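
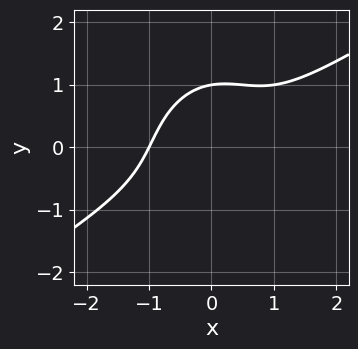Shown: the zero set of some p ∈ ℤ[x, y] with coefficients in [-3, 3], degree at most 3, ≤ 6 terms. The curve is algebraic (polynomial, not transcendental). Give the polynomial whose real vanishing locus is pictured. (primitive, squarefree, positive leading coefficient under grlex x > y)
2*x^3 - 3*x^2*y + x*y^2 - 2*y^3 + 2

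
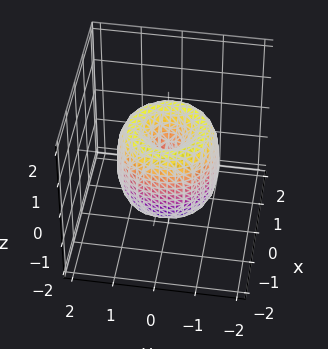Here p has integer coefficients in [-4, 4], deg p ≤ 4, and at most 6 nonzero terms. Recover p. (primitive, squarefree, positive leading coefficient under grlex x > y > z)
(a) deg p = 4. A generic line meets the surface in up to 4 points.
(b) By symmetry, every cross-section ⟂ z is a circle, so x, y appear only via x² + y².
(c) Checking where it meets the axes: one y-axis crossing is at y = 0; one x-axis crossing is at x = 0; it meets the z-axis at z = 0 (among the integer gridlines).
(d) Assembling these constraints gives the stated polynomial.

2*x^4 + 4*x^2*y^2 + 2*y^4 - 3*x^2 - 3*y^2 + z^2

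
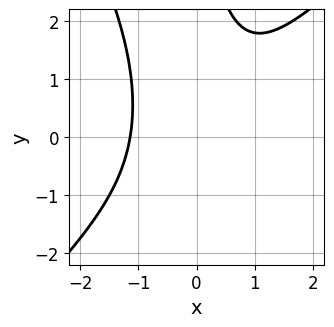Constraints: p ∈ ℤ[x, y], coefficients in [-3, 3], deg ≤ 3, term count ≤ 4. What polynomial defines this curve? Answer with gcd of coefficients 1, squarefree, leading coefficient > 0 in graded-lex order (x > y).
deg p = 3.
Observable constraints: it misses every integer gridline on the y-axis.
These observations pin down the coefficients.

2*x^3 - x^2*y - x*y^2 + 3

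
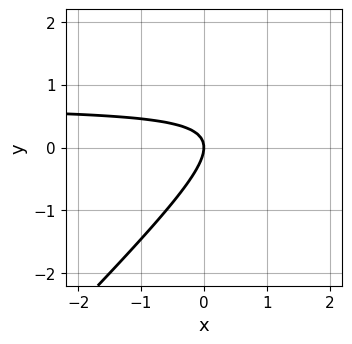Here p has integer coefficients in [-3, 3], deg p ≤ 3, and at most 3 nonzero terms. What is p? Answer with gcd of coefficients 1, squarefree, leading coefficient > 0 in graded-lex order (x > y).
3*x*y - 3*y^2 - 2*x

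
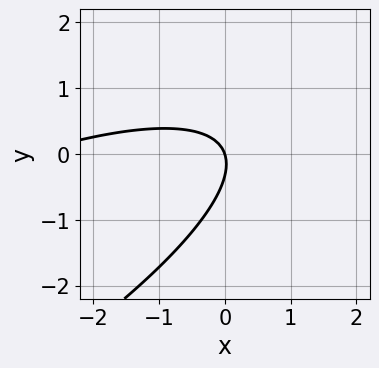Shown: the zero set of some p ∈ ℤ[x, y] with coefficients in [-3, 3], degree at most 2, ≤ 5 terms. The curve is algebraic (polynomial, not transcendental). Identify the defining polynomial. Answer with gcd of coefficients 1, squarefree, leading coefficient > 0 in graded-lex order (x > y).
x^2 - 3*x*y + 3*y^2 + 3*x + y

1. Degree: a generic line meets the curve in up to 2 points, so deg p = 2.
2. Against the integer gridlines: it meets the x-axis at x = 0 (among the integer gridlines); it crosses the y-axis at the gridline y = 0.
3. Putting this together gives p.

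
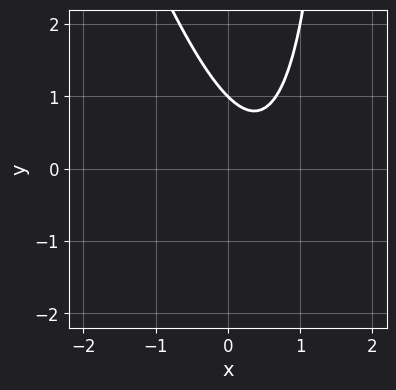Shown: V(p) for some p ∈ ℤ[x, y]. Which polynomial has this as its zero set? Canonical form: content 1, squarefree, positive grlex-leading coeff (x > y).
3*x^2 + x*y - 3*x - 2*y + 2

(a) The degree is 2 — a generic line meets the curve in up to 2 points.
(b) Checking where it meets the axes: no x-intercept at any integer in the box; one y-axis crossing is at y = 1.
(c) Fitting integer coefficients to these (and the overall shape) gives p.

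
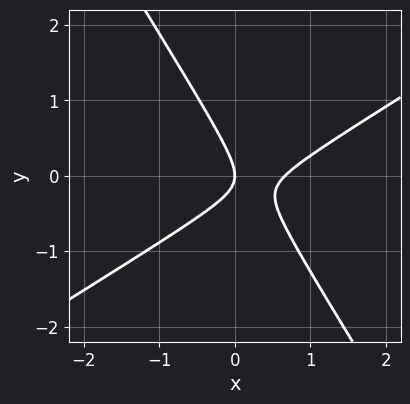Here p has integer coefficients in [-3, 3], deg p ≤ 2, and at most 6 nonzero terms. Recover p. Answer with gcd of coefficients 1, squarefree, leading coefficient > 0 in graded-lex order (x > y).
First, the degree is 2 — a generic line meets the curve in up to 2 points.
Then, checking where it meets the axes: it meets the x-axis at x = 0 (among the integer gridlines); it meets the y-axis at y = 0 (among the integer gridlines).
Finally, fitting integer coefficients to these (and the overall shape) gives p.

3*x^2 - 3*x*y - 3*y^2 - 2*x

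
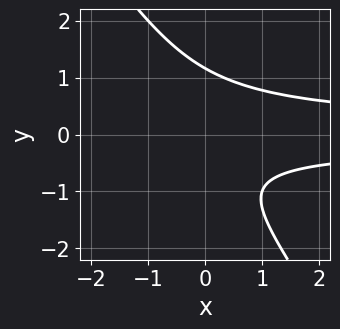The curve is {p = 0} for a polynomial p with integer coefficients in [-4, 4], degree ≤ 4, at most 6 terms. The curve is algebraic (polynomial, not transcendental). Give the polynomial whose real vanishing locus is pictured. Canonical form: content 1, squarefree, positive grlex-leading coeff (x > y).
3*x*y^2 + 2*y^3 - y - 2

The degree is 3 — a generic line meets the curve in up to 3 points.
Observable constraints: the curve avoids every integer x-axis point in the box.
Matching integer coefficients to the picture gives p.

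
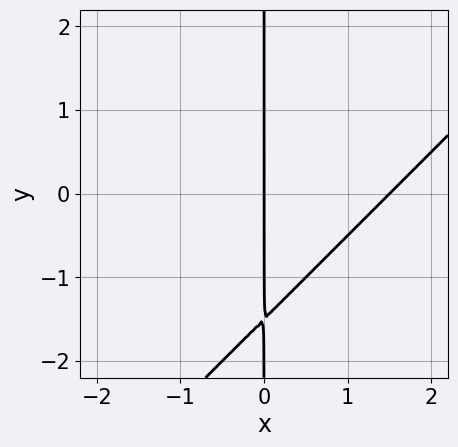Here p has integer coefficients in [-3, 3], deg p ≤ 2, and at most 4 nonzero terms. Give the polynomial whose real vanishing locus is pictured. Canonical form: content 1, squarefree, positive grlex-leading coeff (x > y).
2*x^2 - 2*x*y - 3*x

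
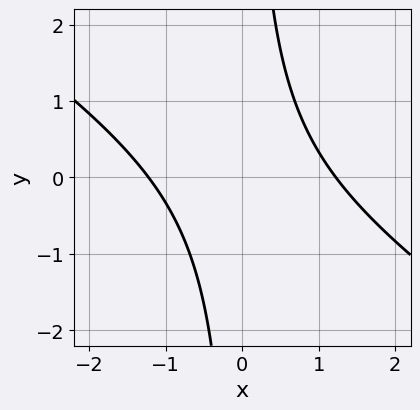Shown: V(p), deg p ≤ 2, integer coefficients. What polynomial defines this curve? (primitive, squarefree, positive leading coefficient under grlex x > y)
2*x^2 + 3*x*y - 3

(a) Degree: no degree-1 curve has this shape, so deg p = 2.
(b) From the axis intercepts and sections: the curve avoids every integer y-axis point in the box.
(c) Together with the visible shape, these determine p as stated.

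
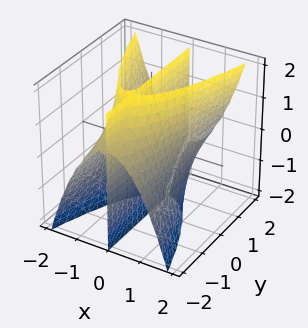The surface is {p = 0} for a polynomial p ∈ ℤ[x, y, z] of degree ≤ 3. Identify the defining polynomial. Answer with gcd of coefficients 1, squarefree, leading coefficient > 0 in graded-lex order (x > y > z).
2*x^3 - x*y*z - 2*x

I count 2 distinct pieces. They look like related sheets of one shape, so recover p as a whole.
The degree is 3 — no degree-2 surface has this shape.
From the visible intercepts: the visible y-axis segment lies entirely on the surface; the x-axis gridline crossings are at x ∈ {-1, 0, 1}.
These observations pin down the coefficients. Check: (0, 0, -2) on the z-axis lies on the surface, and p(0, 0, -2) = 0. ✓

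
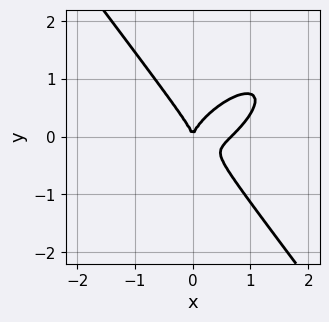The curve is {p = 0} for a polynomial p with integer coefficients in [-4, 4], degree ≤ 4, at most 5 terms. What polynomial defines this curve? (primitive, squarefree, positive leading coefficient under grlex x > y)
(a) deg p = 3. The shape is more complex than any degree-2 curve.
(b) From the visible intercepts: it meets the y-axis at y = 0 (among the integer gridlines); one x-axis crossing is at x = 0.
(c) Fitting integer coefficients to these (and the overall shape) gives p.

3*x^3 - 3*x^2*y + 3*y^3 - 2*x^2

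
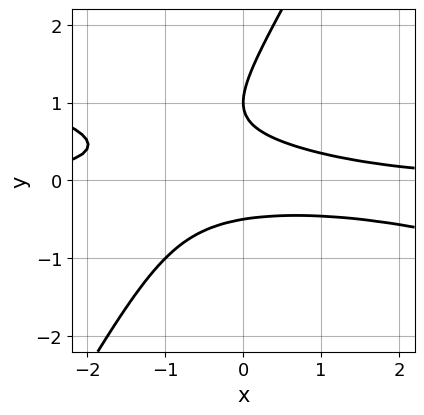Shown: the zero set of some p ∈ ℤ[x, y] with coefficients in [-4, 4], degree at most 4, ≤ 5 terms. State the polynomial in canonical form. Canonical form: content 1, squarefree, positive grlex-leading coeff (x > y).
Degree: no degree-2 curve has this shape, so deg p = 3.
From the axis intercepts and sections: it crosses the y-axis at the gridline y = 1; it misses every integer gridline on the x-axis.
Assembling these constraints gives the stated polynomial.

x^2*y + 3*x*y^2 - 2*y^3 + 3*y^2 - 1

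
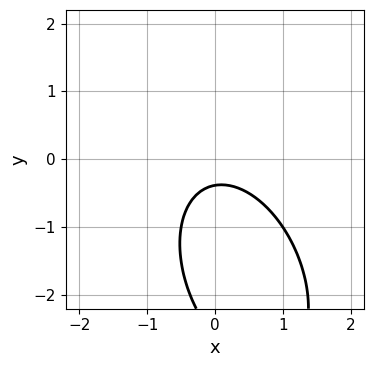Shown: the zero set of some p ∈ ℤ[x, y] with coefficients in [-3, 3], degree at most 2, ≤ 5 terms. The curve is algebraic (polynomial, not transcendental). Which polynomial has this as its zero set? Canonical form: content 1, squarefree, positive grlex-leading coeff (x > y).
2*x^2 + x*y + y^2 + 3*y + 1

deg p = 2. No degree-1 curve has this shape.
From the axis intercepts and sections: the curve avoids every integer x-axis point in the box.
Solving for integer coefficients yields p as stated.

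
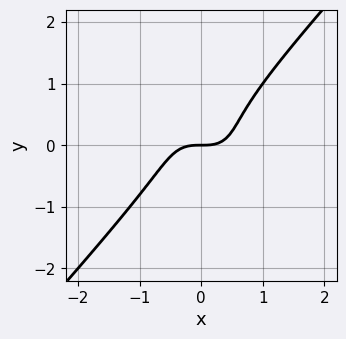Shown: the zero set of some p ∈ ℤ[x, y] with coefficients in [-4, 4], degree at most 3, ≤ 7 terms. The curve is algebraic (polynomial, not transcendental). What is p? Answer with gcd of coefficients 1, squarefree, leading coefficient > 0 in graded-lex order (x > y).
First, the degree is 3 — a generic line meets the curve in up to 3 points.
Then, checking where it meets the axes: it meets the x-axis at x = 0 (among the integer gridlines); one y-axis crossing is at y = 0.
Finally, together with the visible shape, these determine p as stated.

3*x^3 + x^2*y - 3*y^3 + y^2 - 2*y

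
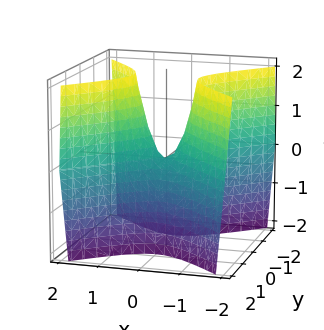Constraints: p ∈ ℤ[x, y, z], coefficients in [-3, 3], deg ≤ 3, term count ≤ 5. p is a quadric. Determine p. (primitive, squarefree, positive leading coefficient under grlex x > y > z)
1. Degree: a hyperbolic paraboloid; a quadric, so deg p = 2.
2. Symmetries: the x ↦ −x reflection is a symmetry, so x appears only in even powers; the y ↦ −y reflection is a symmetry, so y appears only in even powers.
3. From the axis intercepts and sections: one x-axis crossing is at x = 0; one z-axis crossing is at z = 0.
4. These observations pin down the coefficients.

3*x^2 - 3*y^2 - z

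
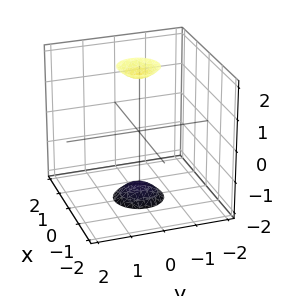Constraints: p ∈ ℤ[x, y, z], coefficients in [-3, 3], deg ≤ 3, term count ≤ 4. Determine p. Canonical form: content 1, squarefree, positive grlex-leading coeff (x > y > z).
1. There are 2 components. Treating them together as one polynomial.
2. deg p = 2. Two sheets facing apart; a quadric.
3. Symmetries: the z ↦ −z reflection is a symmetry, so z appears only in even powers; every cross-section ⟂ z is a circle, so x, y appear only via x² + y².
4. From the axis intercepts and sections: a circular section at z = -2 has radius between 0 and 1; no y-intercept at any integer in the box; the surface avoids every integer x-axis point in the box.
5. Putting this together gives p.

3*x^2 + 3*y^2 - z^2 + 3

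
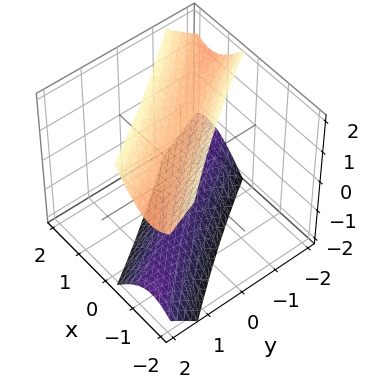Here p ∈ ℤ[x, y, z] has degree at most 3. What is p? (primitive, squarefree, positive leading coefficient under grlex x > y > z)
(a) I count 2 distinct pieces. They look like related sheets of one shape, so recover p as a whole.
(b) deg p = 2. A generic line meets the surface in up to 2 points.
(c) Observable constraints: it misses every integer gridline on the y-axis; the surface avoids every integer x-axis point in the box.
(d) Solving for integer coefficients yields p as stated.

2*x^2 + 3*x*y + y^2 - z^2 + 2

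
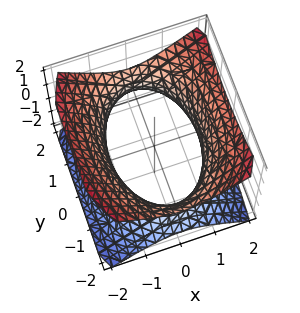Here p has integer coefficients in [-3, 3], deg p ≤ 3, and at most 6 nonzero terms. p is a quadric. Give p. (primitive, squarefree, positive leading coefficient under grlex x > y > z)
First, degree: an hourglass — one-sheet hyperboloid; a quadric, so deg p = 2.
Next, symmetries: the x ↦ −x reflection is a symmetry, so x appears only in even powers; the z ↦ −z reflection is a symmetry, so z appears only in even powers; mirror symmetry y ↦ −y ⇒ only even powers of y.
Next, observable constraints: the surface avoids every integer z-axis point in the box.
Finally, the integer polynomial consistent with all of this is the stated p.

2*x^2 + y^2 - 2*z^2 - 3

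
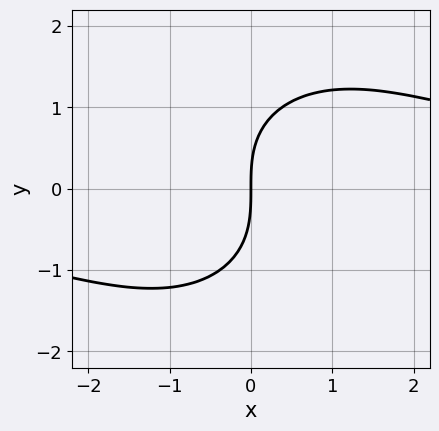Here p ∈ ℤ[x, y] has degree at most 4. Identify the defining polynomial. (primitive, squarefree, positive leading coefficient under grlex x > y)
1. The degree is 3 — a generic line meets the curve in up to 3 points.
2. From the visible intercepts: one x-axis crossing is at x = 0; one y-axis crossing is at y = 0.
3. These observations pin down the coefficients.

x^2*y + y^3 - 3*x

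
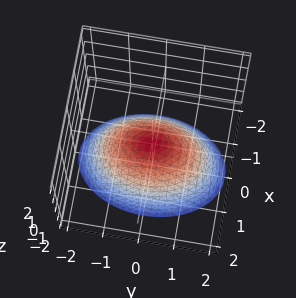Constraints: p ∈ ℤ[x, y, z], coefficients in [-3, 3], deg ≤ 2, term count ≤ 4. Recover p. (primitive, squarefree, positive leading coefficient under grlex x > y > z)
The degree is 2 — a paraboloid; a quadric.
Symmetries: mirror symmetry x ↦ −x ⇒ only even powers of x; mirror symmetry y ↦ −y ⇒ only even powers of y.
Reading off the gridlines: it meets the y-axis at y = 0 (among the integer gridlines); it meets the x-axis at x = 0 (among the integer gridlines).
These observations pin down the coefficients.

2*x^2 + y^2 + 2*z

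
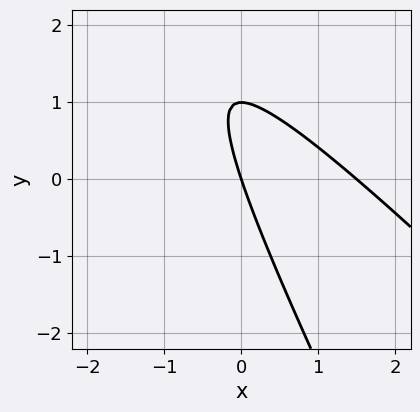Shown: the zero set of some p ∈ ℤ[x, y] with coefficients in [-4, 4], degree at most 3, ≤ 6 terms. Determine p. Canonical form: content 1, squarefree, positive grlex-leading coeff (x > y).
2*x^2 + 3*x*y + y^2 - 3*x - y

First, the degree is 2 — a generic line meets the curve in up to 2 points.
Then, checking where it meets the axes: it meets the x-axis at x = 0 (among the integer gridlines); the y-axis gridline crossings are at y ∈ {0, 1}.
Finally, together with the visible shape, these determine p as stated.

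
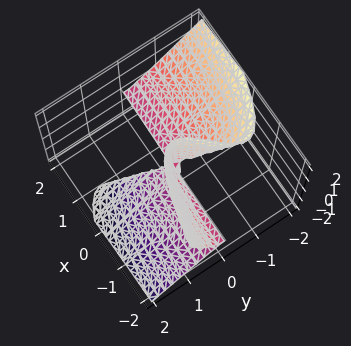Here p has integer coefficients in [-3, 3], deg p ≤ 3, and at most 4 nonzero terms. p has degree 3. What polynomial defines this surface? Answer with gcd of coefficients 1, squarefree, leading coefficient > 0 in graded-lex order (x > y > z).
x*z^2 + 3*y^3 + 3*y^2*z

deg p = 3.
Checking where it meets the axes: the visible x-axis segment lies entirely on the surface; every point of the z-axis in the box is on the surface; one y-axis crossing is at y = 0.
Together with the visible shape, these determine p as stated.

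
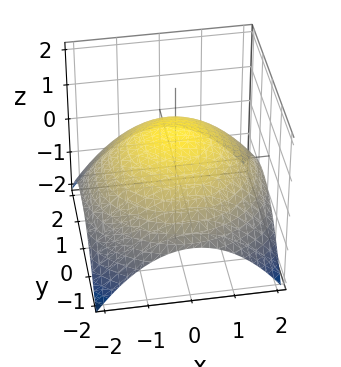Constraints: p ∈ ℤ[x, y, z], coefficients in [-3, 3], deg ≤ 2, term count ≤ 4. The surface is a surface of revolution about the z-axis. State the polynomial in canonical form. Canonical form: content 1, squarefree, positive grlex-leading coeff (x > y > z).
First, the degree is 2 — no degree-1 surface has this shape.
Next, symmetries: rotational symmetry about the z-axis ⇒ p depends on x, y only through x² + y².
Then, reading off the gridlines: a circular section at z = 0 has radius between 1 and 2; it meets the z-axis at z = 1 (among the integer gridlines).
Finally, solving for integer coefficients yields p as stated.

x^2 + y^2 + 3*z - 3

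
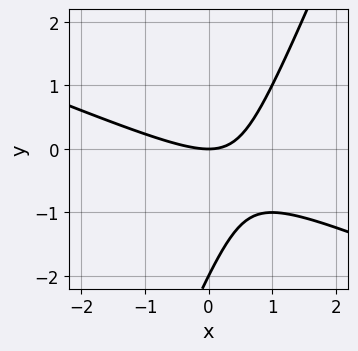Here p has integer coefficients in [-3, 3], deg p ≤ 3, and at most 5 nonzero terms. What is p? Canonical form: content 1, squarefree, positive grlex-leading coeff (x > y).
x^2 + 2*x*y - y^2 - 2*y

(a) The degree is 2 — no degree-1 curve has this shape.
(b) Against the integer gridlines: among the integer gridlines, it crosses the y-axis at y ∈ {-2, 0}; one x-axis crossing is at x = 0.
(c) Together with the visible shape, these determine p as stated.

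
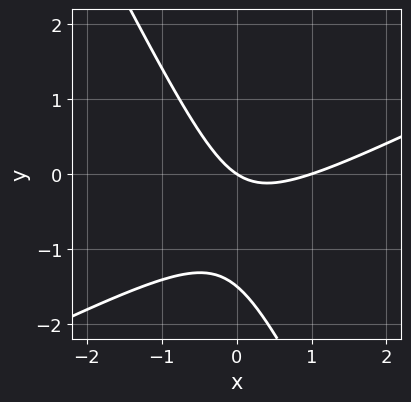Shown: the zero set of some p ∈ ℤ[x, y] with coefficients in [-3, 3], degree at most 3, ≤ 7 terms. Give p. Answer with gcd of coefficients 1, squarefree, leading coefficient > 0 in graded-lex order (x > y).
(a) Degree: no degree-1 curve has this shape, so deg p = 2.
(b) Against the integer gridlines: the x-axis gridline crossings are at x ∈ {0, 1}; one y-axis crossing is at y = 0.
(c) Together with the visible shape, these determine p as stated.

2*x^2 - 3*x*y - 2*y^2 - 2*x - 3*y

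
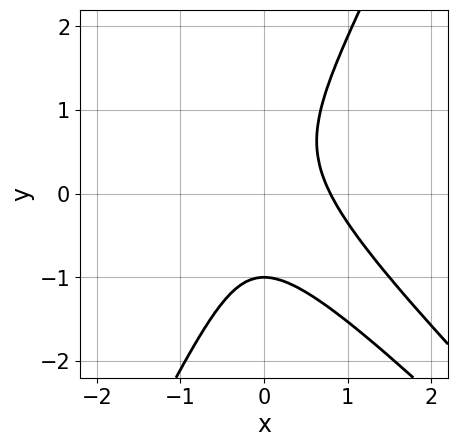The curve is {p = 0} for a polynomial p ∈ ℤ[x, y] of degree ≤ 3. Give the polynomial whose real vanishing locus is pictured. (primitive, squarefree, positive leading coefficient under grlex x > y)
1. The degree is 3 — the shape is more complex than any degree-2 curve.
2. From the visible intercepts: it meets the y-axis at y = -1 (among the integer gridlines).
3. Solving for integer coefficients yields p as stated.

2*x^3 + 3*x^2*y - y^3 - 1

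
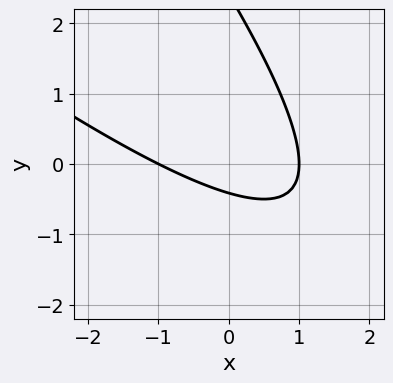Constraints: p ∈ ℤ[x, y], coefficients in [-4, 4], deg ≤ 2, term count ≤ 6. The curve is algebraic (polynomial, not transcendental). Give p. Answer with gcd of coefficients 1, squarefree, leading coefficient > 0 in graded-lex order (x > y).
1. The degree is 2 — a generic line meets the curve in up to 2 points.
2. Observable constraints: the x-axis gridline crossings are at x ∈ {-1, 1}.
3. Together with the visible shape, these determine p as stated.

x^2 + 2*x*y + y^2 - 2*y - 1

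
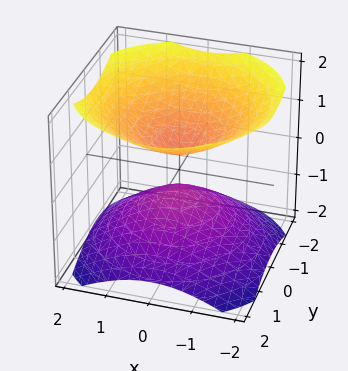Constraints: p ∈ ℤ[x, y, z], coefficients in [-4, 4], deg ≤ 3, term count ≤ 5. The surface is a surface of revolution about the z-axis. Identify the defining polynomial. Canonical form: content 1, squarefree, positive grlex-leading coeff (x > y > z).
(a) I count 2 distinct pieces. They look like related sheets of one shape, so recover p as a whole.
(b) deg p = 2. A generic line meets the surface in up to 2 points.
(c) Symmetry: every cross-section ⟂ z is a circle, so x, y appear only via x² + y².
(d) Checking where it meets the axes: no y-intercept at any integer in the box; a circular section at z = -1 has radius exactly 1; no x-intercept at any integer in the box.
(e) Putting this together gives p.

2*x^2 + 2*y^2 - 3*z^2 + 1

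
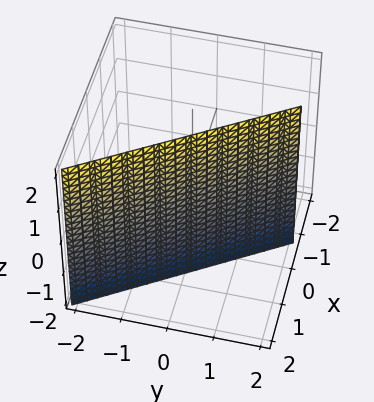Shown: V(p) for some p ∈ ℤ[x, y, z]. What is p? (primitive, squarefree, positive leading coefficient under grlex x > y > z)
1. deg p = 1.
2. From the visible intercepts: the surface avoids every integer z-axis point in the box; one y-axis crossing is at y = 1.
3. Fitting integer coefficients to these (and the overall shape) gives p.

3*x + 2*y - 2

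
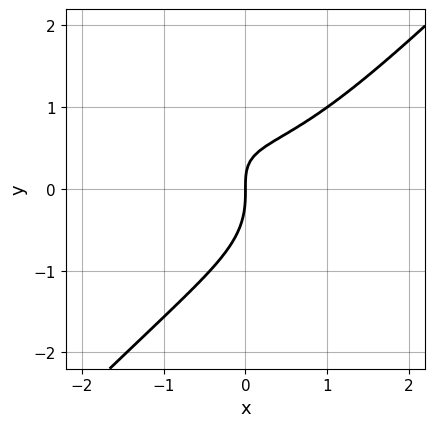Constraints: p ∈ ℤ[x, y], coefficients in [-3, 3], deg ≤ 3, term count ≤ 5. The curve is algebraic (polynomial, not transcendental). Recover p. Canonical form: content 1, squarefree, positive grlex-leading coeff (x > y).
deg p = 3.
Reading off the gridlines: it crosses the x-axis at the gridline x = 0; it crosses the y-axis at the gridline y = 0.
The integer polynomial consistent with all of this is the stated p.

x^3 + x^2*y - 2*y^3 - 2*x*y + 2*x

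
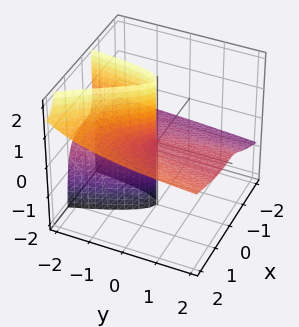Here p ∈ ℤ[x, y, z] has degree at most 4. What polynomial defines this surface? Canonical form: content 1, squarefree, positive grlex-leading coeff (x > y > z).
x^3 - 3*x^2*z - x*y*z - y*z

deg p = 3.
Observable constraints: it crosses the x-axis at the gridline x = 0; every point of the z-axis in the box is on the surface; every point of the y-axis in the box is on the surface.
These observations pin down the coefficients.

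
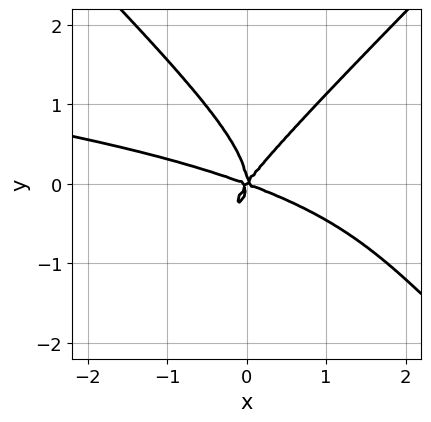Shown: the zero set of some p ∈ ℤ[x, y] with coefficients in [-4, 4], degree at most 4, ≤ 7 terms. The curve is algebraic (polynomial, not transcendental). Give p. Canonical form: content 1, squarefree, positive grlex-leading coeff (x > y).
2*x^2*y^2 - 2*y^4 + x^3 + 2*x^2*y - 2*x*y^2

First, deg p = 4. A generic line meets the curve in up to 4 points.
Then, checking where it meets the axes: it meets the x-axis at x = 0 (among the integer gridlines); it meets the y-axis at y = 0 (among the integer gridlines).
Finally, fitting integer coefficients to these (and the overall shape) gives p.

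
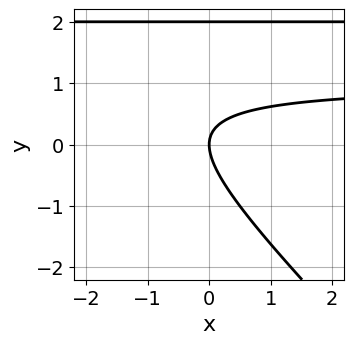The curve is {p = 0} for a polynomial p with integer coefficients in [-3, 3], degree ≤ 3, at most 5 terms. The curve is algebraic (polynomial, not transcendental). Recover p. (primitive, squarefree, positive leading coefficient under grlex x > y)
x*y^2 + y^3 - 3*x*y - 2*y^2 + 2*x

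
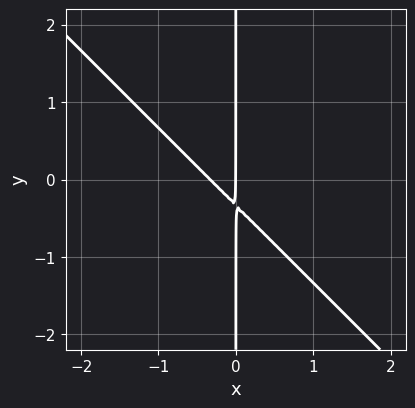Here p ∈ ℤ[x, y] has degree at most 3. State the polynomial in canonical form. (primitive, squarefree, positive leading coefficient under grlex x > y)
(a) deg p = 2.
(b) From the visible intercepts: it crosses the x-axis at the gridline x = 0; the visible y-axis segment lies entirely on the curve.
(c) These observations pin down the coefficients.

3*x^2 + 3*x*y + x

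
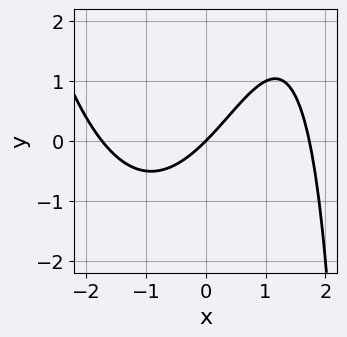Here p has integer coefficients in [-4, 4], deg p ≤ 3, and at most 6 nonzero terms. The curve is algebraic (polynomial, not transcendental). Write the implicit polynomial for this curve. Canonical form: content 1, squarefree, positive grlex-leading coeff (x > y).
x^3 - x*y - 3*x + 3*y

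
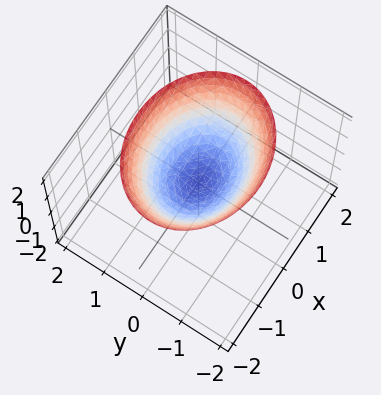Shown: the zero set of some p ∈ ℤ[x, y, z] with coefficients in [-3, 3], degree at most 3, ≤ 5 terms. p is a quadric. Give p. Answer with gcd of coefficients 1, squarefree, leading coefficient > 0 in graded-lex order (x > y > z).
The degree is 2 — a paraboloid; a quadric.
Symmetries: mirror symmetry x ↦ −x ⇒ only even powers of x; it's symmetric under y → −y, forcing even powers of y.
Reading off the gridlines: it meets the z-axis at z = 0 (among the integer gridlines); one y-axis crossing is at y = 0; one x-axis crossing is at x = 0.
Fitting integer coefficients to these (and the overall shape) gives p.

2*x^2 + 3*y^2 - 3*z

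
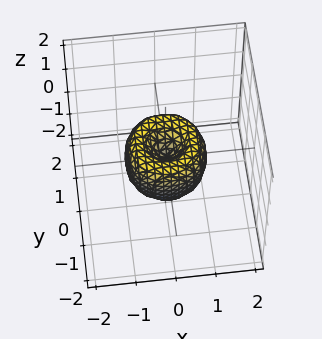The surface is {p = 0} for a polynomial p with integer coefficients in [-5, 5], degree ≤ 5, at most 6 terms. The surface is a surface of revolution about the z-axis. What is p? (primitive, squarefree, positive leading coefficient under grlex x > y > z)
2*x^4 + 4*x^2*y^2 + 2*y^4 - 2*x^2 - 2*y^2 + z^2

The degree is 4 — the shape is more complex than any degree-3 surface.
Symmetry: the surface is invariant under rotation about z: p = q(x² + y², z).
From the visible intercepts: a circular section at z = 0 has radius exactly 1; one z-axis crossing is at z = 0; the x-axis gridline crossings are at x ∈ {-1, 0, 1}.
Solving for integer coefficients yields p as stated. Check: (0, -1, 0) on the y-axis lies on the surface, and p(0, -1, 0) = 0. ✓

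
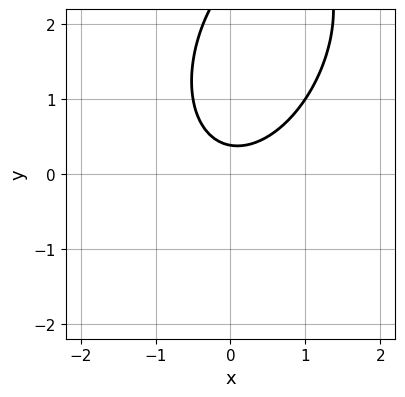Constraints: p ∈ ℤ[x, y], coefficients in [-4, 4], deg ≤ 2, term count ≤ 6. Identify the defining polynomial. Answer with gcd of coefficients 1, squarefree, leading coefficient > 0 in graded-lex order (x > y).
2*x^2 - x*y + y^2 - 3*y + 1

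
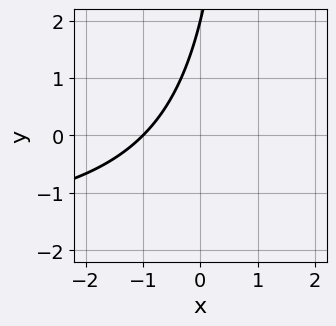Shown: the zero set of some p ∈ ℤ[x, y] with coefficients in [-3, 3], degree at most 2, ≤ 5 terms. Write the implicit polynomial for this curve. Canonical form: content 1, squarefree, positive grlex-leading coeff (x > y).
x*y + 2*x - y + 2

(a) The degree is 2 — no degree-1 curve has this shape.
(b) From the axis intercepts and sections: it crosses the y-axis at the gridline y = 2; one x-axis crossing is at x = -1.
(c) Matching integer coefficients to the picture gives p.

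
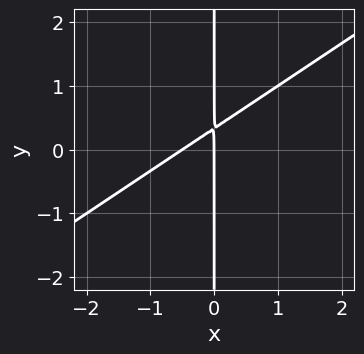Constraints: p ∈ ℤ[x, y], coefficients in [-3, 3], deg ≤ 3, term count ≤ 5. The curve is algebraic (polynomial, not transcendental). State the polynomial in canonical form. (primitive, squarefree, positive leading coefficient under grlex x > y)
(a) The degree is 2 — a generic line meets the curve in up to 2 points.
(b) Against the integer gridlines: every point of the y-axis in the box is on the curve; one x-axis crossing is at x = 0.
(c) Fitting integer coefficients to these (and the overall shape) gives p.

2*x^2 - 3*x*y + x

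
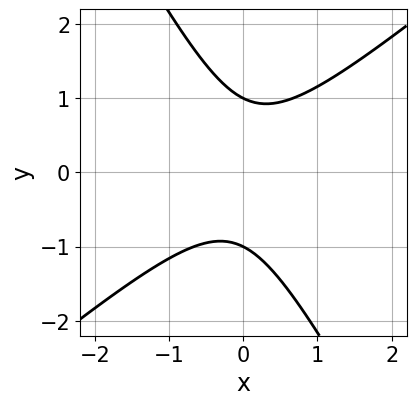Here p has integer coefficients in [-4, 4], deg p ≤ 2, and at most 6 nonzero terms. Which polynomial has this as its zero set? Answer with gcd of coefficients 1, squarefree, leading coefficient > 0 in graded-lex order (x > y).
Degree: no degree-1 curve has this shape, so deg p = 2.
Reading off the gridlines: among the integer gridlines, it crosses the y-axis at y ∈ {-1, 1}; the curve avoids every integer x-axis point in the box.
Fitting integer coefficients to these (and the overall shape) gives p.

3*x^2 - 2*x*y - 2*y^2 + 2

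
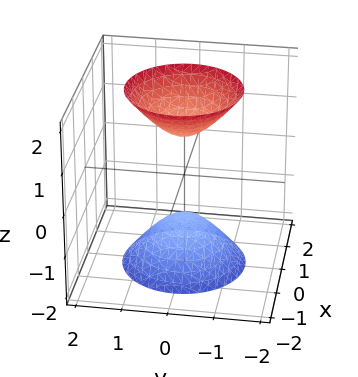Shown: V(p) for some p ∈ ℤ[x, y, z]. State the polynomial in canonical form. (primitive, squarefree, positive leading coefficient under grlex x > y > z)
1. There are 2 components. They look like related sheets of one shape, so recover p as a whole.
2. deg p = 2. No degree-1 surface has this shape.
3. Symmetries: the z-axis is an axis of rotation, so x and y enter only as x² + y².
4. Checking where it meets the axes: among the integer gridlines, it crosses the z-axis at z ∈ {-1, 1}; it misses every integer gridline on the x-axis.
5. Assembling these constraints gives the stated polynomial.

2*x^2 + 2*y^2 - z^2 + 1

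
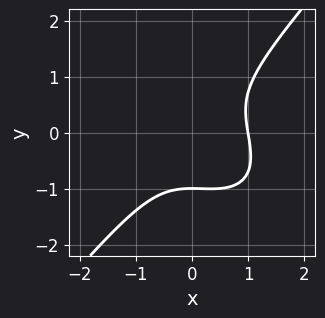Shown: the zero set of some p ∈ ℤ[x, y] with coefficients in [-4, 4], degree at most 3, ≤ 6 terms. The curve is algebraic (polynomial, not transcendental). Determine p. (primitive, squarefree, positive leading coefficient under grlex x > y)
First, degree: the shape is more complex than any degree-2 curve, so deg p = 3.
Next, checking where it meets the axes: it crosses the x-axis at the gridline x = 1; it crosses the y-axis at the gridline y = -1.
Finally, assembling these constraints gives the stated polynomial.

2*x^3 + x^2*y - 2*y^3 - 2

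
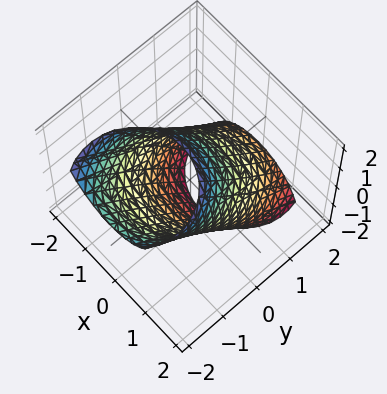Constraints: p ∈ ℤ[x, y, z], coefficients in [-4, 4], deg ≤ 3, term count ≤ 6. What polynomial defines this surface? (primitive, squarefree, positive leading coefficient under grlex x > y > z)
2*x^2 + 2*y^2 + 3*y*z + z^2 - 3

1. Degree: no degree-1 surface has this shape, so deg p = 2.
2. Matching integer coefficients to the picture gives p.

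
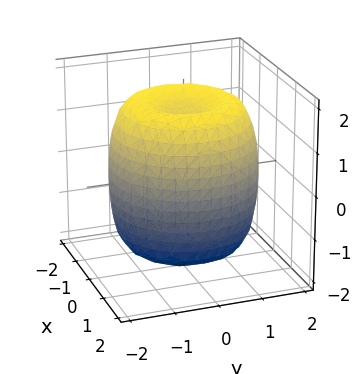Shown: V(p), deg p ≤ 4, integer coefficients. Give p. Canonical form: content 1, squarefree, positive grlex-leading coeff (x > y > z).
x^4 + 2*x^2*y^2 + y^4 - 2*x^2 - 2*y^2 + z^2 - 2

1. deg p = 4. The shape is more complex than any degree-3 surface.
2. Symmetry: the z-axis is an axis of rotation, so x and y enter only as x² + y².
3. Against the integer gridlines: a circular section at z = -1 has radius between 1 and 2.
4. Solving for integer coefficients yields p as stated.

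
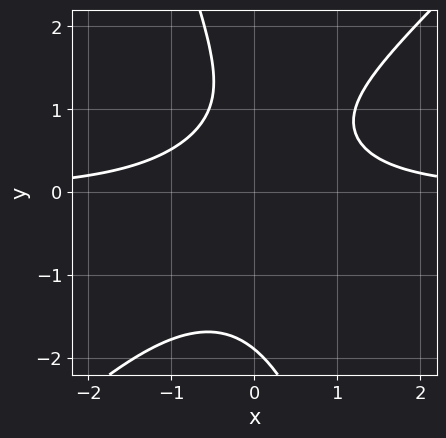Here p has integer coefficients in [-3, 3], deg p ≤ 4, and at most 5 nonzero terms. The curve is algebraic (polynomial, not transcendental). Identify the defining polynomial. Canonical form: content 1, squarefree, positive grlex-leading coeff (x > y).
1. The degree is 3 — no degree-2 curve has this shape.
2. From the visible intercepts: no x-intercept at any integer in the box.
3. Assembling these constraints gives the stated polynomial.

3*x^2*y - 2*x*y^2 - y^3 + 2*y - 3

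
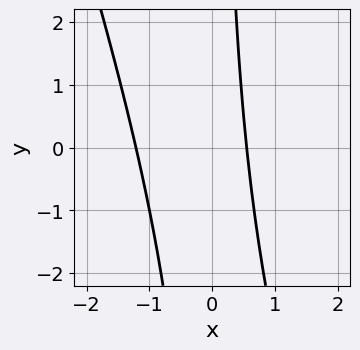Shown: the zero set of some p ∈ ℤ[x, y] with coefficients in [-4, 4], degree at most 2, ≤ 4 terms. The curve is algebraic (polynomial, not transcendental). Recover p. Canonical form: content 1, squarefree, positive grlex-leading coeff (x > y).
3*x^2 + x*y + 2*x - 2

First, degree: the shape is more complex than any degree-1 curve, so deg p = 2.
Then, observable constraints: the curve avoids every integer y-axis point in the box.
Finally, putting this together gives p.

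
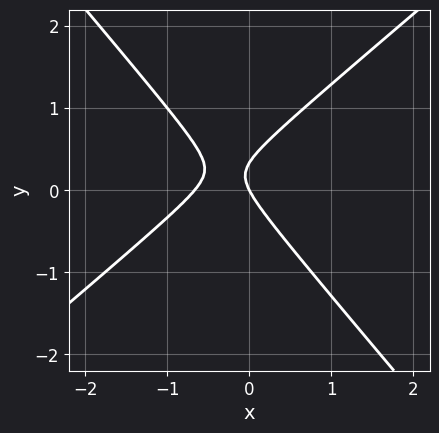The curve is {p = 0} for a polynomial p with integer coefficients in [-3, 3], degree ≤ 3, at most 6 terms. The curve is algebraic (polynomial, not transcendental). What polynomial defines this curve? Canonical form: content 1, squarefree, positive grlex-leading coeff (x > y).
The degree is 2 — a generic line meets the curve in up to 2 points.
Observable constraints: one y-axis crossing is at y = 0; it crosses the x-axis at the gridline x = 0.
Solving for integer coefficients yields p as stated.

3*x^2 - x*y - 3*y^2 + 2*x + y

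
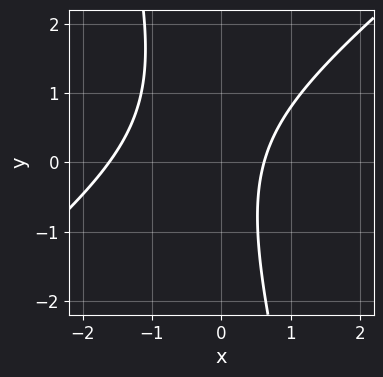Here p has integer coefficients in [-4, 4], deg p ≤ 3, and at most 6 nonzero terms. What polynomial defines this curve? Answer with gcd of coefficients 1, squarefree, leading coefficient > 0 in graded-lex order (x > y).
3*x^2 - 3*x*y - y^2 + 3*x - 3

1. Degree: the shape is more complex than any degree-1 curve, so deg p = 2.
2. Against the integer gridlines: no y-intercept at any integer in the box.
3. The integer polynomial consistent with all of this is the stated p.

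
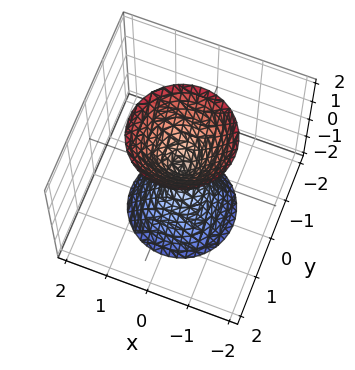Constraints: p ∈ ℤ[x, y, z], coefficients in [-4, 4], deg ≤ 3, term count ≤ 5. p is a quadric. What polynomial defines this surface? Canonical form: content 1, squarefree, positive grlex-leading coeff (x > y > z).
3*x^2 + 3*y^2 - z^2

First, I count 2 distinct pieces. They look like related sheets of one shape, so recover p as a whole.
Then, degree: two nappes meeting at a single point; a quadric, so deg p = 2.
Then, symmetries: rotational symmetry about the z-axis ⇒ p depends on x, y only through x² + y²; the z ↦ −z reflection is a symmetry, so z appears only in even powers.
Next, observable constraints: it meets the x-axis at x = 0 (among the integer gridlines); it crosses the z-axis at the gridline z = 0; a circular section at z = -1 has radius between 0 and 1; one y-axis crossing is at y = 0.
Finally, putting this together gives p.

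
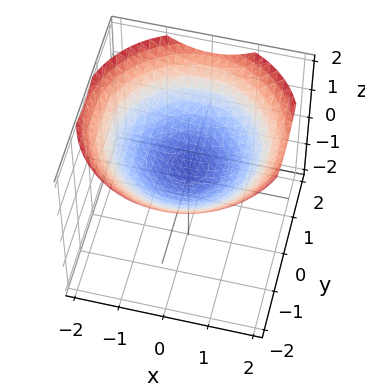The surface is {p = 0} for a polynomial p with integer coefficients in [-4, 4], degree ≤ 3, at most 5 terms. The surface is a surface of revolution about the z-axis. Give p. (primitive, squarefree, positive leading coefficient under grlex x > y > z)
First, degree: no degree-1 surface has this shape, so deg p = 2.
Then, by symmetry, the z-axis is an axis of rotation, so x and y enter only as x² + y².
Then, against the integer gridlines: no x-intercept at any integer in the box; it misses every integer gridline on the y-axis; a circular section at z = 1 has radius between 1 and 2.
Finally, assembling these constraints gives the stated polynomial.

x^2 + y^2 - 3*z + 1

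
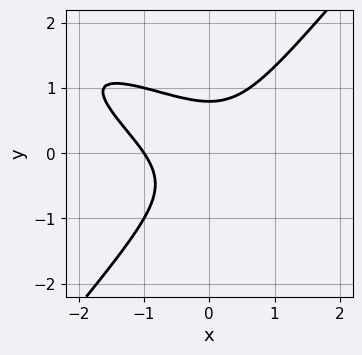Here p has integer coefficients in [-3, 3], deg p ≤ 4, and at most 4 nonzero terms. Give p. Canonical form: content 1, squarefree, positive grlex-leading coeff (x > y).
x^3 + 2*x^2*y - 2*y^3 + 1

deg p = 3.
Reading off the gridlines: it crosses the x-axis at the gridline x = -1.
Solving for integer coefficients yields p as stated.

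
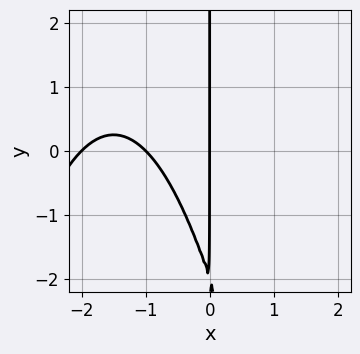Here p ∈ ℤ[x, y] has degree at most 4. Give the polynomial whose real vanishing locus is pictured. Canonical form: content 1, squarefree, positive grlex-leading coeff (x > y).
First, the degree is 3 — no degree-2 curve has this shape.
Then, from the visible intercepts: the x-axis gridline crossings are at x ∈ {-2, -1, 0}; the visible y-axis segment lies entirely on the curve.
Finally, matching integer coefficients to the picture gives p.

x^3 + 3*x^2 + x*y + 2*x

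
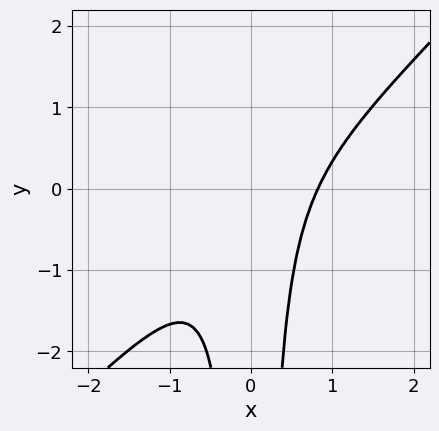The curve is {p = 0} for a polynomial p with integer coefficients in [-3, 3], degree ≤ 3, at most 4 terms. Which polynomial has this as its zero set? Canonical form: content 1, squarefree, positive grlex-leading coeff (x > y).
(a) deg p = 3. No degree-2 curve has this shape.
(b) Against the integer gridlines: the curve avoids every integer y-axis point in the box.
(c) Fitting integer coefficients to these (and the overall shape) gives p.

3*x^3 - 3*x^2*y - x^2 - 1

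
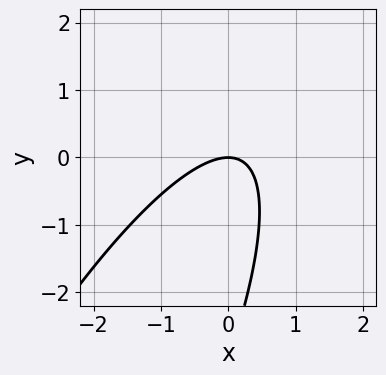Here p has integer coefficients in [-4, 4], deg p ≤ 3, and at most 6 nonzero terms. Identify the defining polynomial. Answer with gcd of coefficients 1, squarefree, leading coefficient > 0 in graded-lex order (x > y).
3*x^2 - 3*x*y + y^2 + 3*y

First, the degree is 2 — a generic line meets the curve in up to 2 points.
Next, from the visible intercepts: one y-axis crossing is at y = 0; it meets the x-axis at x = 0 (among the integer gridlines).
Finally, assembling these constraints gives the stated polynomial.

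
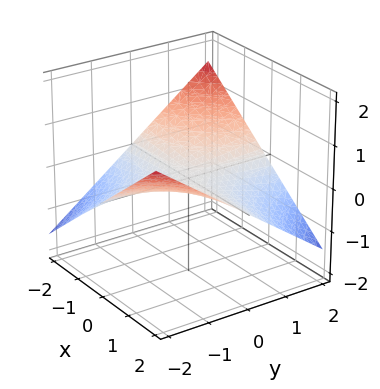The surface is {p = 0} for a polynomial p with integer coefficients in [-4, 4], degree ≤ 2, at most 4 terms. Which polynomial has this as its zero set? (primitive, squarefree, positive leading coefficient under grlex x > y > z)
x*y + 3*z

The degree is 2 — a saddle surface; a quadric.
Checking where it meets the axes: the visible x-axis segment lies entirely on the surface; it crosses the z-axis at the gridline z = 0; the visible y-axis segment lies entirely on the surface.
Assembling these constraints gives the stated polynomial.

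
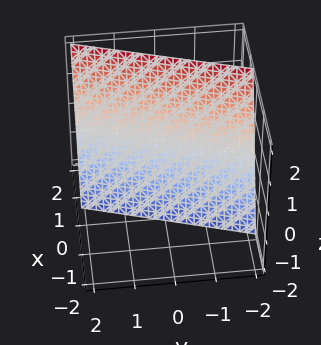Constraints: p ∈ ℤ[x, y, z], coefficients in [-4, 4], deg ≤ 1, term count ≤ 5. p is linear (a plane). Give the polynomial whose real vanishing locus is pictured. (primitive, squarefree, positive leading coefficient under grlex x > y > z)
3*x - y - z - 2

Degree: every cross-section is a straight line — this is a plane, so deg p = 1.
Reading off the gridlines: it crosses the z-axis at the gridline z = -2; it crosses the y-axis at the gridline y = -2.
Solving for integer coefficients yields p as stated.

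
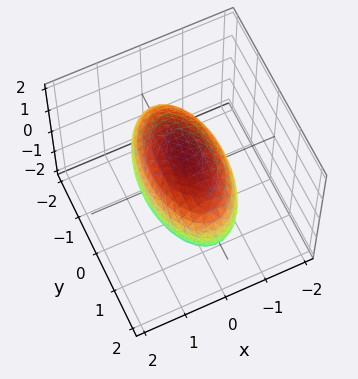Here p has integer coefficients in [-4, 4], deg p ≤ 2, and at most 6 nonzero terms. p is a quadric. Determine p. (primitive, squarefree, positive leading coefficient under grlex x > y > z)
First, degree: a closed, bounded, convex surface; a quadric, so deg p = 2.
Next, symmetries: mirror symmetry x ↦ −x ⇒ only even powers of x; the y ↦ −y reflection is a symmetry, so y appears only in even powers; it's symmetric under z → −z, forcing even powers of z.
Then, against the integer gridlines: among the integer gridlines, it crosses the x-axis at x ∈ {-1, 1}.
Finally, together with the visible shape, these determine p as stated.

3*x^2 + y^2 + 2*z^2 - 3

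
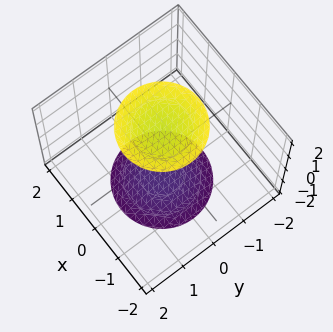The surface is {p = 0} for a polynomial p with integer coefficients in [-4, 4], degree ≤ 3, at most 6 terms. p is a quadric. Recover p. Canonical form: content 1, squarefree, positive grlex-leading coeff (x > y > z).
First, I count 2 distinct pieces. They look like related sheets of one shape, so recover p as a whole.
Next, deg p = 2. Two sheets facing apart; a quadric.
Then, symmetries: mirror symmetry z ↦ −z ⇒ only even powers of z; every cross-section ⟂ z is a circle, so x, y appear only via x² + y².
Next, reading off the gridlines: a circular section at z = -2 has radius exactly 1; no y-intercept at any integer in the box.
Finally, the integer polynomial consistent with all of this is the stated p.

x^2 + y^2 - z^2 + 3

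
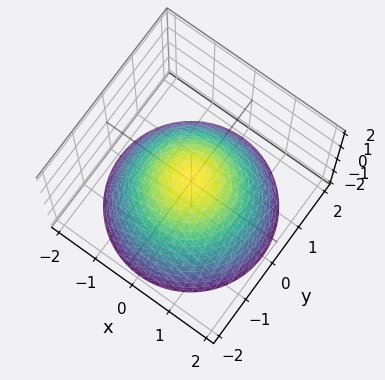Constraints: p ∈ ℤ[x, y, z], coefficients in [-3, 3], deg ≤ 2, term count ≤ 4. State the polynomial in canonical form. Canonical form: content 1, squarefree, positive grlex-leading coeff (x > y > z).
2*x^2 + 2*y^2 + 3*z - 1

First, deg p = 2. No degree-1 surface has this shape.
Next, symmetries: rotational symmetry about the z-axis ⇒ p depends on x, y only through x² + y².
Next, against the integer gridlines: a circular section at z = 0 has radius between 0 and 1.
Finally, matching integer coefficients to the picture gives p.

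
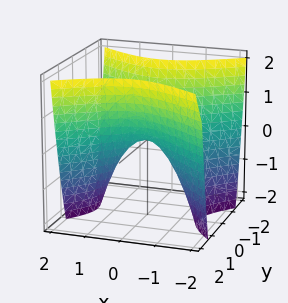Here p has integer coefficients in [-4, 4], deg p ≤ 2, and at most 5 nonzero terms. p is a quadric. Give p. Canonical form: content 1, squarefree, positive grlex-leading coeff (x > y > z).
(a) The degree is 2 — a saddle surface; a quadric.
(b) Symmetries: it's symmetric under y → −y, forcing even powers of y; mirror symmetry x ↦ −x ⇒ only even powers of x.
(c) From the axis intercepts and sections: it crosses the z-axis at the gridline z = 0; one x-axis crossing is at x = 0; it crosses the y-axis at the gridline y = 0.
(d) Solving for integer coefficients yields p as stated.

2*x^2 - 3*y^2 + 2*z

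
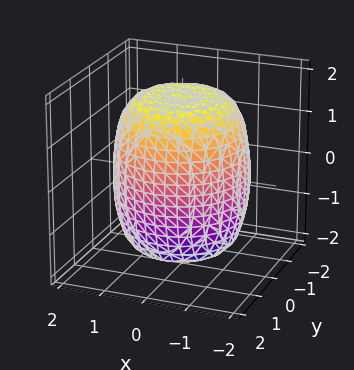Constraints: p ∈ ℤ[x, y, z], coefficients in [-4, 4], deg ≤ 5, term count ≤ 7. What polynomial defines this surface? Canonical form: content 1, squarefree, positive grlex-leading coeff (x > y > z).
First, degree: no degree-3 surface has this shape, so deg p = 4.
Then, symmetries: every cross-section ⟂ z is a circle, so x, y appear only via x² + y².
Then, from the axis intercepts and sections: a circular section at z = 1 has radius between 1 and 2.
Finally, matching integer coefficients to the picture gives p.

x^4 + 2*x^2*y^2 + y^4 - x^2 - y^2 + z^2 - 3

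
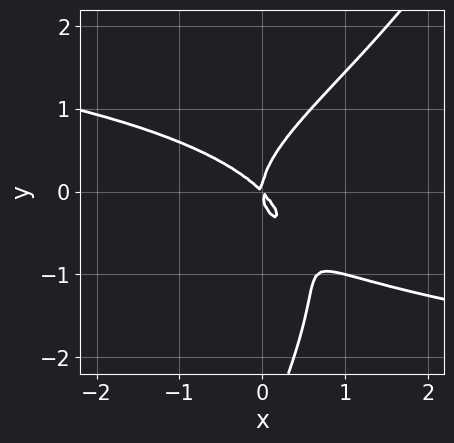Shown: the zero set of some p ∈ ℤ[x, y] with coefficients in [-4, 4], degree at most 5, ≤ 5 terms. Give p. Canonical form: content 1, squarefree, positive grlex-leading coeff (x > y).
2*x*y^3 - y^4 - 3*y^3 + 3*x^2 + 3*x*y

First, deg p = 4. A generic line meets the curve in up to 4 points.
Next, reading off the gridlines: it crosses the x-axis at the gridline x = 0; it crosses the y-axis at the gridline y = 0.
Finally, matching integer coefficients to the picture gives p.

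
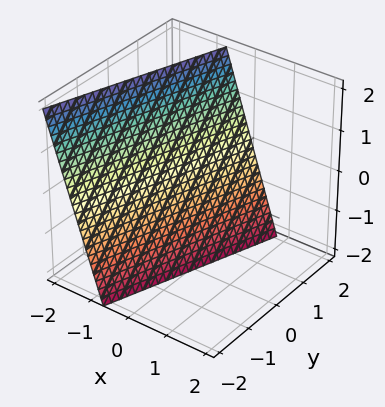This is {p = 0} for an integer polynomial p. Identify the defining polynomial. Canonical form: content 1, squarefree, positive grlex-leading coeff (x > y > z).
3*x - y + z + 2

(a) Degree: every cross-section is a straight line — this is a plane, so deg p = 1.
(b) Observable constraints: it crosses the z-axis at the gridline z = -2; it meets the y-axis at y = 2 (among the integer gridlines).
(c) Matching integer coefficients to the picture gives p.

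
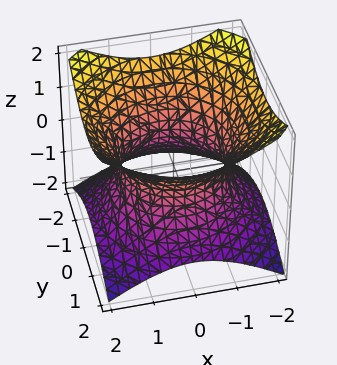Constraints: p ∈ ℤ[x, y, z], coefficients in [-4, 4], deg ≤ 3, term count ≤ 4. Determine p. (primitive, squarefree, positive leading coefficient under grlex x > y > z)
2*x^2 + 2*y^2 - 3*z^2 - 3

First, deg p = 2. One connected sheet with a waist; a quadric.
Next, symmetries: mirror symmetry z ↦ −z ⇒ only even powers of z; the surface is invariant under rotation about z: p = q(x² + y², z).
Then, from the axis intercepts and sections: a circular section at z = -1 has radius between 1 and 2; the surface avoids every integer z-axis point in the box.
Finally, putting this together gives p.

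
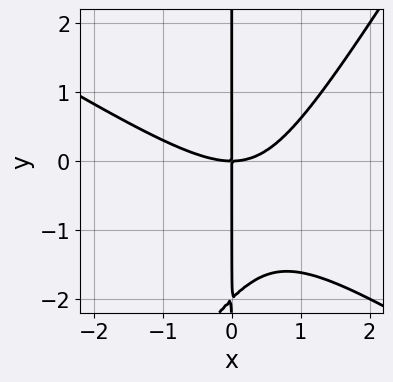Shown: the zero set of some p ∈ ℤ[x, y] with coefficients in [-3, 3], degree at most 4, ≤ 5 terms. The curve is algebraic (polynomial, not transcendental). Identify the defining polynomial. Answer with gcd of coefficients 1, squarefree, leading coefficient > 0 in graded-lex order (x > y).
x^3 + x^2*y - x*y^2 - 2*x*y

deg p = 3.
From the visible intercepts: every point of the y-axis in the box is on the curve; it crosses the x-axis at the gridline x = 0.
Putting this together gives p.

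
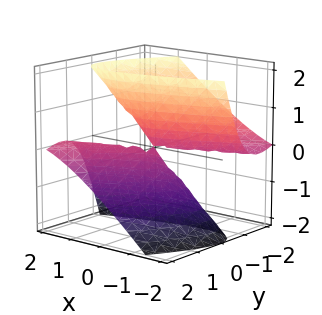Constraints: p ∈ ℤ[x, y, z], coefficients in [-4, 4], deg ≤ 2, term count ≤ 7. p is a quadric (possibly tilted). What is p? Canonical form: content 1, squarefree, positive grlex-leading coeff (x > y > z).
x^2 - 3*x*y + 2*y^2 + 3*y*z - z^2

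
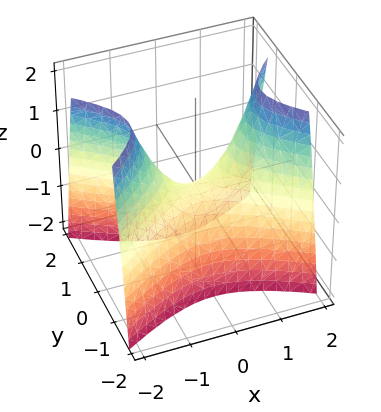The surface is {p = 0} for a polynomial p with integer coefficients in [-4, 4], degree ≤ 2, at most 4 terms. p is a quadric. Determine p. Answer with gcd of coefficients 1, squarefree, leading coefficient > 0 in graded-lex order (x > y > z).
(a) deg p = 2. A hyperbolic paraboloid; a quadric.
(b) Symmetries: the y ↦ −y reflection is a symmetry, so y appears only in even powers; mirror symmetry x ↦ −x ⇒ only even powers of x.
(c) Observable constraints: one z-axis crossing is at z = 0; it meets the y-axis at y = 0 (among the integer gridlines); it meets the x-axis at x = 0 (among the integer gridlines).
(d) Fitting integer coefficients to these (and the overall shape) gives p.

x^2 - 2*y^2 - z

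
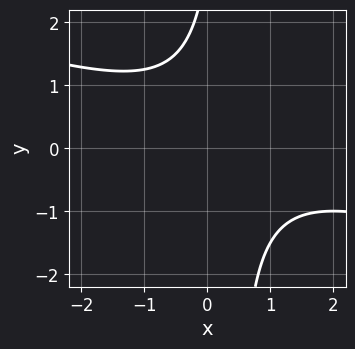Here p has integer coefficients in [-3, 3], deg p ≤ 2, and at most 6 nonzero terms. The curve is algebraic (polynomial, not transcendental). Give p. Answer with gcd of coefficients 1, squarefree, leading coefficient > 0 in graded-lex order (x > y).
x^2 + 3*x*y - x - y + 3

deg p = 2. The shape is more complex than any degree-1 curve.
Checking where it meets the axes: it misses every integer gridline on the y-axis; the curve avoids every integer x-axis point in the box.
Putting this together gives p.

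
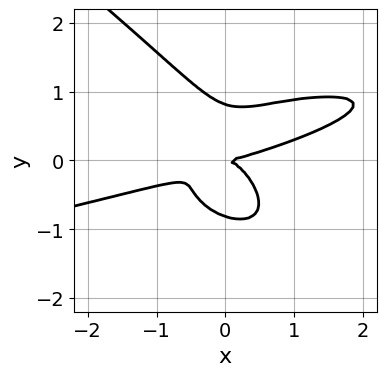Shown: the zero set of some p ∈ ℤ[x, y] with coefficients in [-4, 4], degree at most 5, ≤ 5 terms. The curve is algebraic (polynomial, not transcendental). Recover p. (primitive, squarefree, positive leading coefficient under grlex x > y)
1. deg p = 4.
2. Observable constraints: one x-axis crossing is at x = 0; it meets the y-axis at y = 0 (among the integer gridlines).
3. These observations pin down the coefficients.

2*x*y^3 + 3*y^4 + x^3 - 3*x^2*y - 2*y^2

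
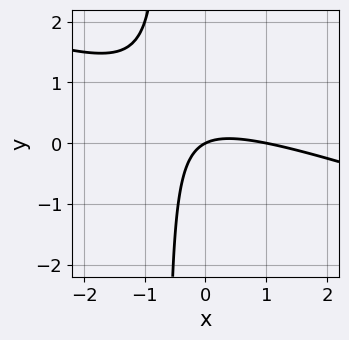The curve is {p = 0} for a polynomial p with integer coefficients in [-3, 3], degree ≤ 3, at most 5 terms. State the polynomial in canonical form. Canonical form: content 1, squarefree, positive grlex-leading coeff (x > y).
x^2 + 3*x*y - x + 2*y

1. The degree is 2 — no degree-1 curve has this shape.
2. Checking where it meets the axes: the x-axis gridline crossings are at x ∈ {0, 1}; one y-axis crossing is at y = 0.
3. These observations pin down the coefficients.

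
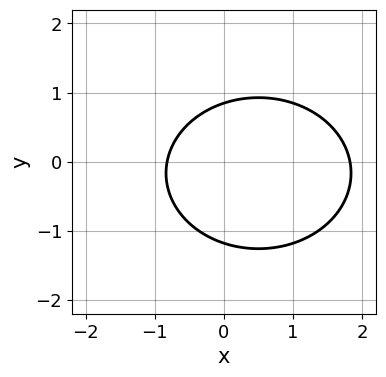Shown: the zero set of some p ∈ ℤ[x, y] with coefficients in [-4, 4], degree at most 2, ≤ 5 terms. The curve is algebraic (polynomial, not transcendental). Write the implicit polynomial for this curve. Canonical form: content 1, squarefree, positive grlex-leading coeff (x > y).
Degree: the shape is more complex than any degree-1 curve, so deg p = 2.
The integer polynomial consistent with all of this is the stated p.

2*x^2 + 3*y^2 - 2*x + y - 3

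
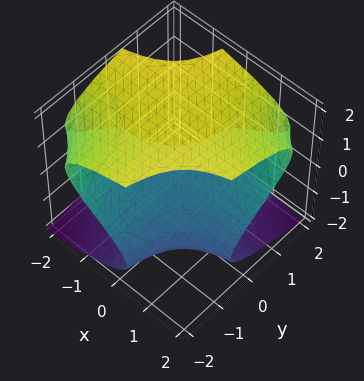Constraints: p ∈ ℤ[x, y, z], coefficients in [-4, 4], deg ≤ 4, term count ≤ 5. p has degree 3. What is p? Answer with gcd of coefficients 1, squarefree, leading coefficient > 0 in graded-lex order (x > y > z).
1. Degree: the shape is more complex than any degree-2 surface, so deg p = 3.
2. From the axis intercepts and sections: it misses every integer gridline on the y-axis; it misses every integer gridline on the x-axis.
3. These observations pin down the coefficients.

z^3 + x*y - 3*z - 1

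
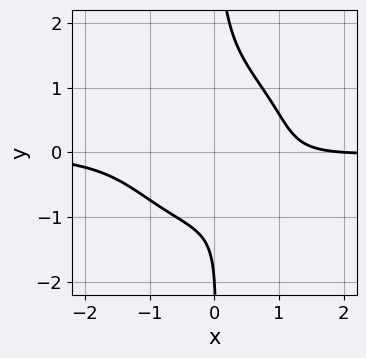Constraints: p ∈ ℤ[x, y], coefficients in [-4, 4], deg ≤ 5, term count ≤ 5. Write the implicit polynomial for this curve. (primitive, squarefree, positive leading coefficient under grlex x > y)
2*x^3*y + 2*x*y^3 + x - y - 2

1. Degree: a generic line meets the curve in up to 4 points, so deg p = 4.
2. Checking where it meets the axes: it crosses the y-axis at the gridline y = -2; it crosses the x-axis at the gridline x = 2.
3. Solving for integer coefficients yields p as stated.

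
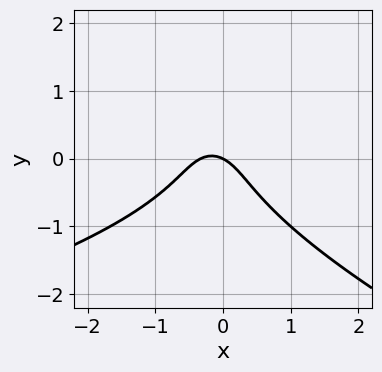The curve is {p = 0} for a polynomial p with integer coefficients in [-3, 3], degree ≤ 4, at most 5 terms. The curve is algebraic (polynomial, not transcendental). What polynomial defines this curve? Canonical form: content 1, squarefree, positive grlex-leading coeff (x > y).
x*y^2 + 3*y^3 + 3*x^2 + x + 2*y

(a) Degree: no degree-2 curve has this shape, so deg p = 3.
(b) Against the integer gridlines: one y-axis crossing is at y = 0; one x-axis crossing is at x = 0.
(c) Matching integer coefficients to the picture gives p.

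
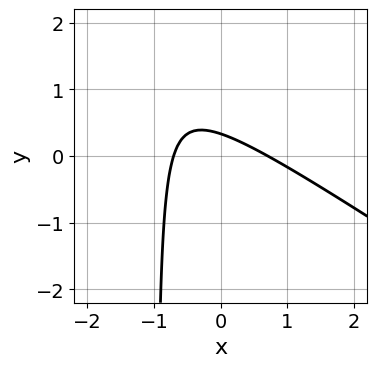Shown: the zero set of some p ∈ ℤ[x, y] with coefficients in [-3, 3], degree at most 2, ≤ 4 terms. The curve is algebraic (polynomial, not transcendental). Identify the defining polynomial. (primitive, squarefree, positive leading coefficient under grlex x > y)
2*x^2 + 3*x*y + 3*y - 1

1. Degree: a generic line meets the curve in up to 2 points, so deg p = 2.
2. Matching integer coefficients to the picture gives p.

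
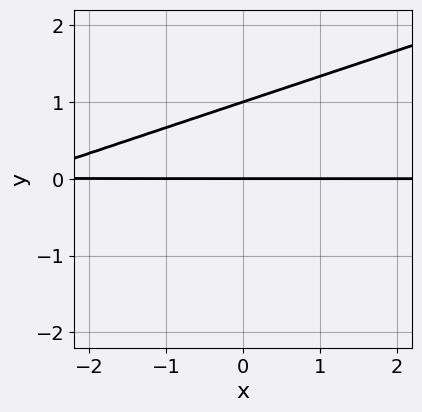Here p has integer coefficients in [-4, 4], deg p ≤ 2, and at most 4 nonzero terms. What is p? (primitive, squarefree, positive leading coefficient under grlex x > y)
1. The degree is 2 — a generic line meets the curve in up to 2 points.
2. Checking where it meets the axes: the y-axis gridline crossings are at y ∈ {0, 1}; every point of the x-axis in the box is on the curve.
3. Matching integer coefficients to the picture gives p.

x*y - 3*y^2 + 3*y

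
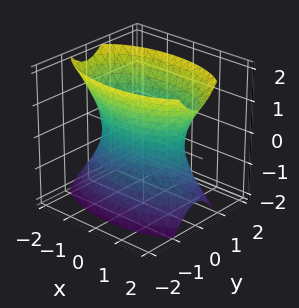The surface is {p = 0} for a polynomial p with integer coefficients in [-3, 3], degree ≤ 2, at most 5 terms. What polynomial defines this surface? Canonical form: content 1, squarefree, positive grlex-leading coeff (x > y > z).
x^2 + 3*y^2 - z^2 - 2

(a) Degree: an hourglass — one-sheet hyperboloid; a quadric, so deg p = 2.
(b) Symmetries: it's symmetric under y → −y, forcing even powers of y; the z ↦ −z reflection is a symmetry, so z appears only in even powers; it's symmetric under x → −x, forcing even powers of x.
(c) Against the integer gridlines: the surface avoids every integer z-axis point in the box.
(d) Assembling these constraints gives the stated polynomial.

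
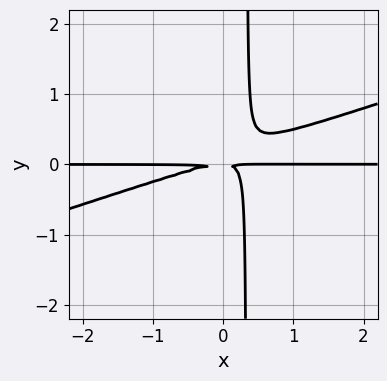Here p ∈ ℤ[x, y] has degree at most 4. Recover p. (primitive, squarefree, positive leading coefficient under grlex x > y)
(a) Degree: a generic line meets the curve in up to 3 points, so deg p = 3.
(b) Checking where it meets the axes: the visible x-axis segment lies entirely on the curve.
(c) Matching integer coefficients to the picture gives p.

x^2*y - 3*x*y^2 + y^2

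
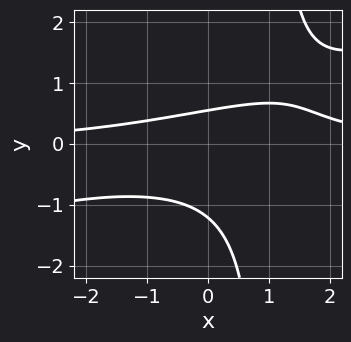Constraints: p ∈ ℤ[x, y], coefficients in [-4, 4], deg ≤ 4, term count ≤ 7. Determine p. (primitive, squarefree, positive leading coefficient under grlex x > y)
x^2*y - 3*x*y^2 + 3*y^2 + 2*y - 2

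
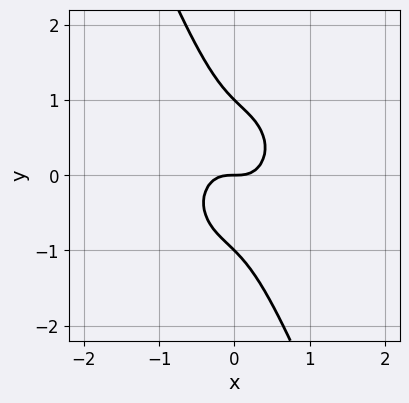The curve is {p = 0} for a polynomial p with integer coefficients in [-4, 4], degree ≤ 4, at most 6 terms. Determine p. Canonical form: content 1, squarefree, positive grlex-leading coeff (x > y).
First, degree: no degree-2 curve has this shape, so deg p = 3.
Next, reading off the gridlines: the y-axis gridline crossings are at y ∈ {-1, 0, 1}; it crosses the x-axis at the gridline x = 0.
Finally, together with the visible shape, these determine p as stated.

3*x^3 + 2*x*y^2 + y^3 - y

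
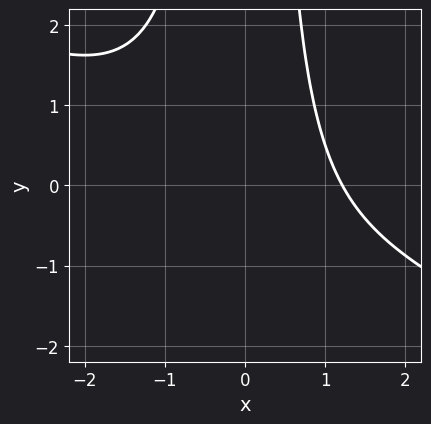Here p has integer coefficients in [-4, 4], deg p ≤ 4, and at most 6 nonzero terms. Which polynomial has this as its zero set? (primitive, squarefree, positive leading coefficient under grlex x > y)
1. deg p = 3. A generic line meets the curve in up to 3 points.
2. Against the integer gridlines: no y-intercept at any integer in the box.
3. Together with the visible shape, these determine p as stated.

x^3 + 2*x^2*y + x - 3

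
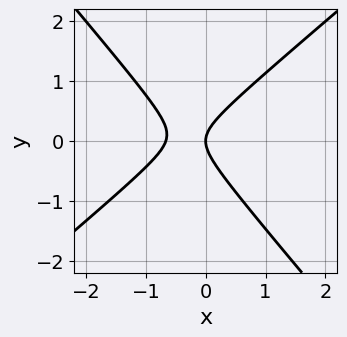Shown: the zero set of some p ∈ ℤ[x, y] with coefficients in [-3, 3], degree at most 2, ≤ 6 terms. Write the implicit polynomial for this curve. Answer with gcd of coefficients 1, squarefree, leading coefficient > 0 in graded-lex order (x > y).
3*x^2 - x*y - 3*y^2 + 2*x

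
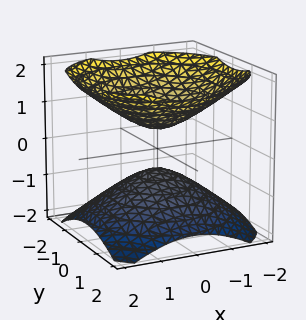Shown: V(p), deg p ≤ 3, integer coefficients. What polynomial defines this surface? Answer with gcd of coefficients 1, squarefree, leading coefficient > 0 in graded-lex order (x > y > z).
(a) I count 2 distinct pieces.
(b) deg p = 2.
(c) By symmetry, the surface is invariant under rotation about z: p = q(x² + y², z); it's symmetric under z → −z, forcing even powers of z.
(d) From the visible intercepts: a circular section at z = -1 has radius exactly 1; the surface avoids every integer y-axis point in the box; no x-intercept at any integer in the box.
(e) Solving for integer coefficients yields p as stated.

2*x^2 + 2*y^2 - 3*z^2 + 1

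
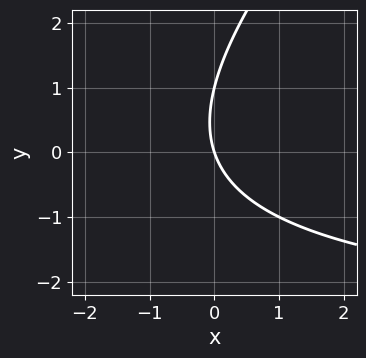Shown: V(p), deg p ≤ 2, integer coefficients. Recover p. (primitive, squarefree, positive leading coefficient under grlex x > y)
1. Degree: the shape is more complex than any degree-1 curve, so deg p = 2.
2. From the axis intercepts and sections: the y-axis gridline crossings are at y ∈ {0, 1}; it crosses the x-axis at the gridline x = 0.
3. Matching integer coefficients to the picture gives p.

x*y - y^2 + 3*x + y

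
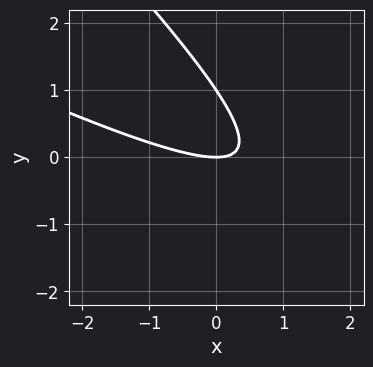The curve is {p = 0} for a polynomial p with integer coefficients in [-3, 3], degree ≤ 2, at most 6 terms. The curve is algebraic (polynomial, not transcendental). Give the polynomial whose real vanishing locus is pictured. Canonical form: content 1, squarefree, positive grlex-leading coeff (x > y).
First, the degree is 2 — the shape is more complex than any degree-1 curve.
Next, from the visible intercepts: the y-axis gridline crossings are at y ∈ {0, 1}; it crosses the x-axis at the gridline x = 0.
Finally, assembling these constraints gives the stated polynomial.

x^2 + 3*x*y + 2*y^2 - 2*y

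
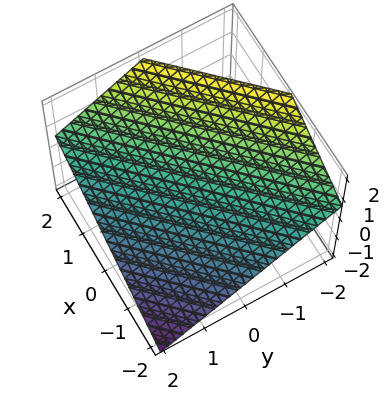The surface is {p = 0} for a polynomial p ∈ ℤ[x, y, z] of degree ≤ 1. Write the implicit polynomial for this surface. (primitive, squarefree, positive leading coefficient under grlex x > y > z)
2*x - 2*y - 3*z + 2

1. deg p = 1. The surface is flat (a plane).
2. Against the integer gridlines: it crosses the y-axis at the gridline y = 1; it meets the x-axis at x = -1 (among the integer gridlines).
3. These observations pin down the coefficients.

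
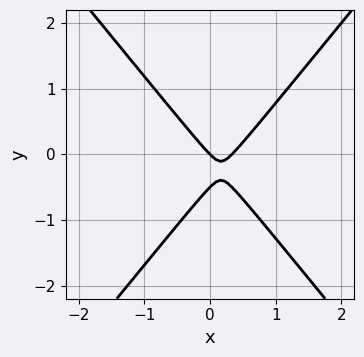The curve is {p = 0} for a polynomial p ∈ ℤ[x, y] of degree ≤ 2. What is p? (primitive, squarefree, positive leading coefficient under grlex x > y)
3*x^2 - 2*y^2 - x - y

1. Degree: no degree-1 curve has this shape, so deg p = 2.
2. From the axis intercepts and sections: it crosses the x-axis at the gridline x = 0; it meets the y-axis at y = 0 (among the integer gridlines).
3. Assembling these constraints gives the stated polynomial.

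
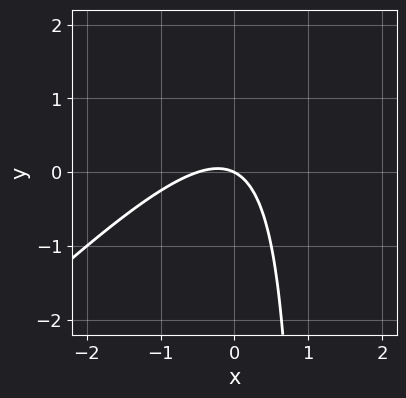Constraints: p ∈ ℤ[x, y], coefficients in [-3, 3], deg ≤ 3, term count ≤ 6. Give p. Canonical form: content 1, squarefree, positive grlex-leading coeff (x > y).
deg p = 2. No degree-1 curve has this shape.
Against the integer gridlines: it crosses the y-axis at the gridline y = 0; it meets the x-axis at x = 0 (among the integer gridlines).
Together with the visible shape, these determine p as stated.

2*x^2 - 2*x*y + x + 2*y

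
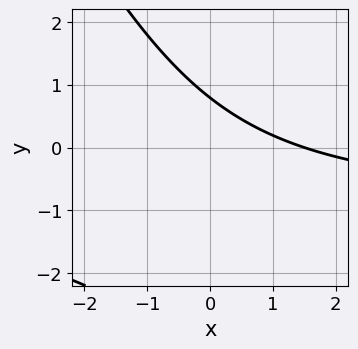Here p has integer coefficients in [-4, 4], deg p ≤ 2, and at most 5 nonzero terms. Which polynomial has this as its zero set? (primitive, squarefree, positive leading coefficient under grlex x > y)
The degree is 2 — no degree-1 curve has this shape.
The integer polynomial consistent with all of this is the stated p.

2*x*y + y^2 + 2*x + 3*y - 3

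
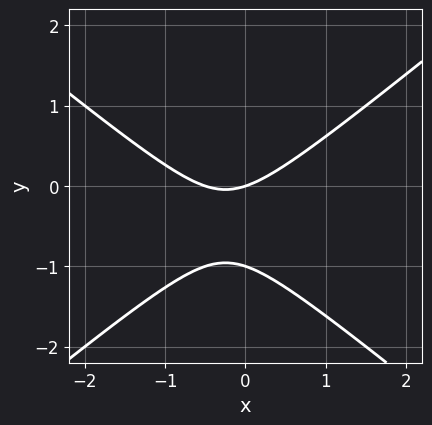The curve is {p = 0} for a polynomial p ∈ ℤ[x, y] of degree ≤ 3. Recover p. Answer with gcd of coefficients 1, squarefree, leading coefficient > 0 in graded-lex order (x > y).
First, deg p = 2. No degree-1 curve has this shape.
Next, against the integer gridlines: among the integer gridlines, it crosses the y-axis at y ∈ {-1, 0}; one x-axis crossing is at x = 0.
Finally, putting this together gives p.

2*x^2 - 3*y^2 + x - 3*y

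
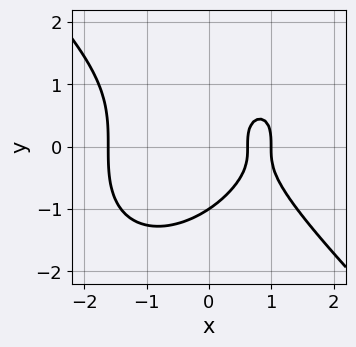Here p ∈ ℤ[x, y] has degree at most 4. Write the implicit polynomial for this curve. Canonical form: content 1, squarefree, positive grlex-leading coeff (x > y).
x^3 + y^3 - 2*x + 1

First, deg p = 3. No degree-2 curve has this shape.
Next, reading off the gridlines: it crosses the x-axis at the gridline x = 1; one y-axis crossing is at y = -1.
Finally, these observations pin down the coefficients.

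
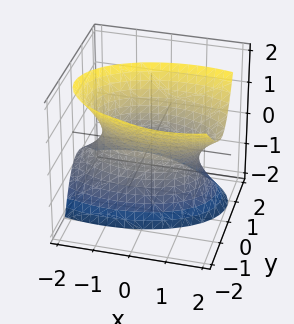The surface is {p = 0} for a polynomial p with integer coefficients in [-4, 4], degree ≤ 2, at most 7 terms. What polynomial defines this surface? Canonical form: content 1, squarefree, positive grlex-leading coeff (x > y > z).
x^2 - x*z + 3*y^2 + 2*y*z - z^2 - 2

1. Degree: the shape is more complex than any degree-1 surface, so deg p = 2.
2. Observable constraints: no z-intercept at any integer in the box.
3. The integer polynomial consistent with all of this is the stated p.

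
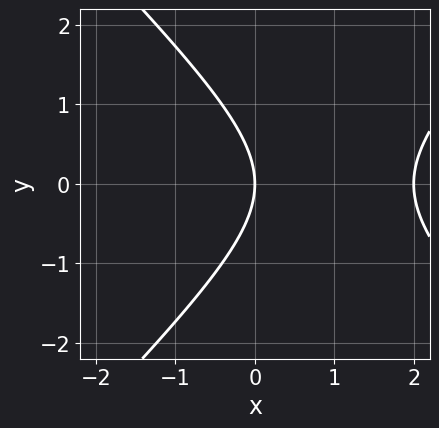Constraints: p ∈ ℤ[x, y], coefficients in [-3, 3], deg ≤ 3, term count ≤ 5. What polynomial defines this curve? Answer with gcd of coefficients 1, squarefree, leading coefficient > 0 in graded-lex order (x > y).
First, the degree is 2 — a generic line meets the curve in up to 2 points.
Then, symmetries: mirror symmetry y ↦ −y ⇒ only even powers of y.
Next, from the visible intercepts: one y-axis crossing is at y = 0; among the integer gridlines, it crosses the x-axis at x ∈ {0, 2}.
Finally, the integer polynomial consistent with all of this is the stated p.

x^2 - y^2 - 2*x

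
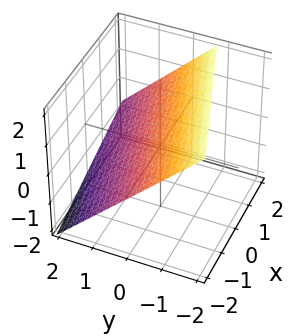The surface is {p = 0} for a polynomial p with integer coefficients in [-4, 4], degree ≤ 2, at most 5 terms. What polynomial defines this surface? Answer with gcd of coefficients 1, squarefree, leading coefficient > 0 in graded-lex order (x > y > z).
x - 3*y - 3*z + 2

1. The degree is 1 — the surface is flat (a plane).
2. From the visible intercepts: it crosses the x-axis at the gridline x = -2.
3. Together with the visible shape, these determine p as stated.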